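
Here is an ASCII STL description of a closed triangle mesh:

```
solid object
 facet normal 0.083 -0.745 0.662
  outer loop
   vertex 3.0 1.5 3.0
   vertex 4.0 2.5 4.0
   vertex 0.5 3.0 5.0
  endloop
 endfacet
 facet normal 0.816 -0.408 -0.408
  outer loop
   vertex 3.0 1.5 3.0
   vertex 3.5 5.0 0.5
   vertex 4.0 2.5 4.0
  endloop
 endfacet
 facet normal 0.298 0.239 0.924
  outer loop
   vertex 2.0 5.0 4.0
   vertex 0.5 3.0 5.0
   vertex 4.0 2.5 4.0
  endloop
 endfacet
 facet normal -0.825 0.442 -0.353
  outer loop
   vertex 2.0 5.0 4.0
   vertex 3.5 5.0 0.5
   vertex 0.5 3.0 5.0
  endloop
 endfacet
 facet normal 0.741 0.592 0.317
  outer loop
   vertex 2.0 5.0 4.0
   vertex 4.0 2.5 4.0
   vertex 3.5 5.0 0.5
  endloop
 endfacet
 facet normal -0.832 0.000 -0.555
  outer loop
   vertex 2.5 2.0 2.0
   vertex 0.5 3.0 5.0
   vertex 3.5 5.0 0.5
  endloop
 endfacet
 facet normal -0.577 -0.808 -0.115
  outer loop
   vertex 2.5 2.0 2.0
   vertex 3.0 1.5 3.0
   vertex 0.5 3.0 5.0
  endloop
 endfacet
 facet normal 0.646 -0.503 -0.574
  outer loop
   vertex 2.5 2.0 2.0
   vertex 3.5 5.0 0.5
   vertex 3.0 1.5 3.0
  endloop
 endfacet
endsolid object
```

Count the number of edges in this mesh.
12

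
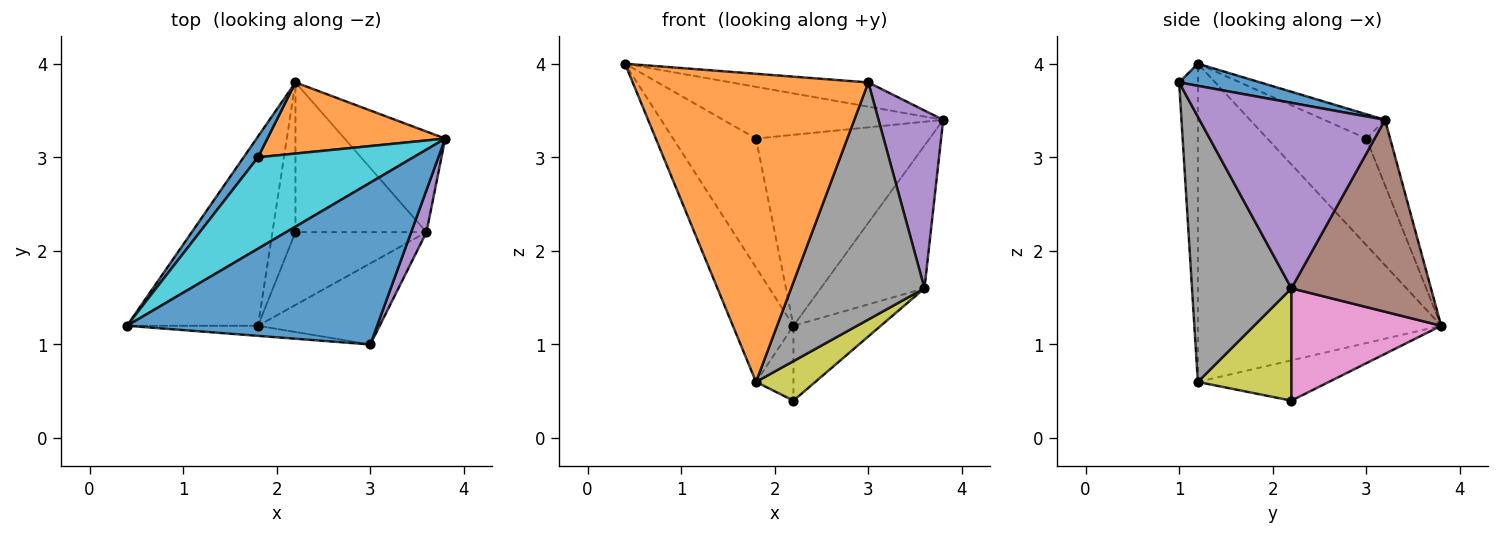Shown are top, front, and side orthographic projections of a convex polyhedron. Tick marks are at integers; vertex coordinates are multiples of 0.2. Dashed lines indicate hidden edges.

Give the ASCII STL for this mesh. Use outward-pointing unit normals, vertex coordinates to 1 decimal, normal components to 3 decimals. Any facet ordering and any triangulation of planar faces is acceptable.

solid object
 facet normal 0.087 0.147 0.985
  outer loop
   vertex 3.0 1.0 3.8
   vertex 3.8 3.2 3.4
   vertex 0.4 1.2 4.0
  endloop
 endfacet
 facet normal -0.079 -0.996 -0.033
  outer loop
   vertex 1.8 1.2 0.6
   vertex 3.0 1.0 3.8
   vertex 0.4 1.2 4.0
  endloop
 endfacet
 facet normal -0.901 0.224 -0.371
  outer loop
   vertex 1.8 1.2 0.6
   vertex 0.4 1.2 4.0
   vertex 2.2 3.8 1.2
  endloop
 endfacet
 facet normal -0.843 0.241 -0.482
  outer loop
   vertex 1.8 1.2 0.6
   vertex 2.2 3.8 1.2
   vertex 2.2 2.2 0.4
  endloop
 endfacet
 facet normal 0.941 -0.328 0.078
  outer loop
   vertex 3.6 2.2 1.6
   vertex 3.8 3.2 3.4
   vertex 3.0 1.0 3.8
  endloop
 endfacet
 facet normal 0.740 0.550 -0.388
  outer loop
   vertex 3.6 2.2 1.6
   vertex 2.2 3.8 1.2
   vertex 3.8 3.2 3.4
  endloop
 endfacet
 facet normal 0.608 0.355 -0.710
  outer loop
   vertex 3.6 2.2 1.6
   vertex 2.2 2.2 0.4
   vertex 2.2 3.8 1.2
  endloop
 endfacet
 facet normal 0.576 -0.773 -0.264
  outer loop
   vertex 3.6 2.2 1.6
   vertex 3.0 1.0 3.8
   vertex 1.8 1.2 0.6
  endloop
 endfacet
 facet normal 0.602 -0.381 -0.702
  outer loop
   vertex 3.6 2.2 1.6
   vertex 1.8 1.2 0.6
   vertex 2.2 2.2 0.4
  endloop
 endfacet
 facet normal -0.135 0.488 0.862
  outer loop
   vertex 1.8 3.0 3.2
   vertex 0.4 1.2 4.0
   vertex 3.8 3.2 3.4
  endloop
 endfacet
 facet normal -0.762 0.639 0.103
  outer loop
   vertex 1.8 3.0 3.2
   vertex 2.2 3.8 1.2
   vertex 0.4 1.2 4.0
  endloop
 endfacet
 facet normal -0.128 0.929 0.346
  outer loop
   vertex 1.8 3.0 3.2
   vertex 3.8 3.2 3.4
   vertex 2.2 3.8 1.2
  endloop
 endfacet
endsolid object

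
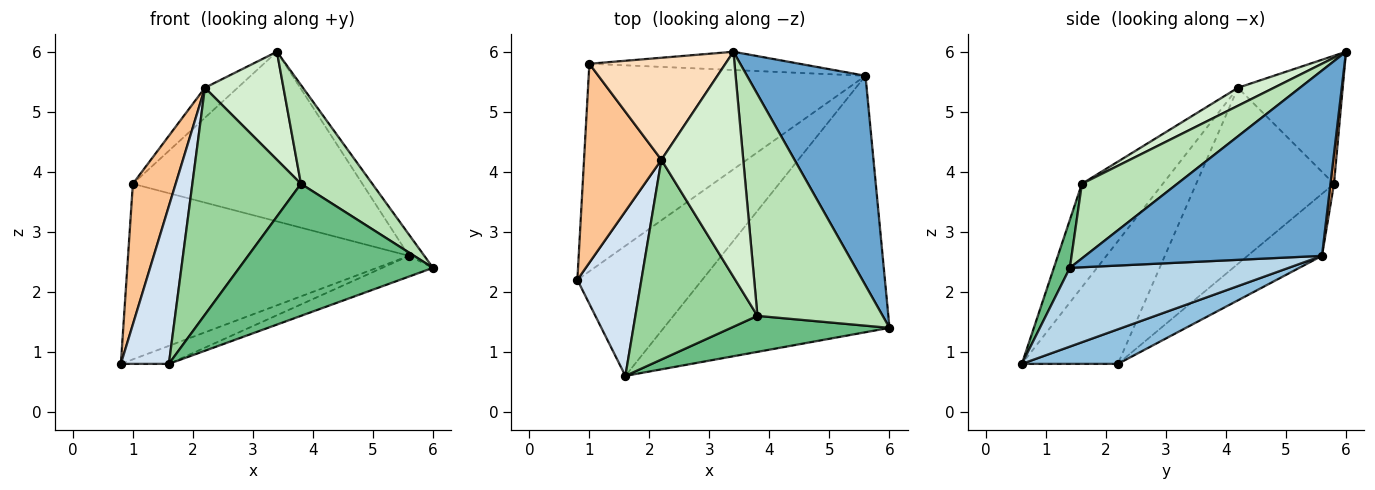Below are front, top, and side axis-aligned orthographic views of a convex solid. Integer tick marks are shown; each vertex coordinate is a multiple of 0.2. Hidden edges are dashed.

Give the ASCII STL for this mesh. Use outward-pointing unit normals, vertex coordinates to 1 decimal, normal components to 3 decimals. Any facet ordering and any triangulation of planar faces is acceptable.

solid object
 facet normal 0.841 0.055 0.538
  outer loop
   vertex 5.6 5.6 2.6
   vertex 3.4 6.0 6.0
   vertex 6.0 1.4 2.4
  endloop
 endfacet
 facet normal 0.265 0.132 -0.955
  outer loop
   vertex 5.6 5.6 2.6
   vertex 1.6 0.6 0.8
   vertex 0.8 2.2 0.8
  endloop
 endfacet
 facet normal 0.328 0.076 -0.941
  outer loop
   vertex 5.6 5.6 2.6
   vertex 6.0 1.4 2.4
   vertex 1.6 0.6 0.8
  endloop
 endfacet
 facet normal -0.811 -0.405 0.423
  outer loop
   vertex 2.2 4.2 5.4
   vertex 0.8 2.2 0.8
   vertex 1.6 0.6 0.8
  endloop
 endfacet
 facet normal -0.169 0.637 -0.753
  outer loop
   vertex 1.0 5.8 3.8
   vertex 5.6 5.6 2.6
   vertex 0.8 2.2 0.8
  endloop
 endfacet
 facet normal 0.015 0.994 -0.107
  outer loop
   vertex 1.0 5.8 3.8
   vertex 3.4 6.0 6.0
   vertex 5.6 5.6 2.6
  endloop
 endfacet
 facet normal -0.881 -0.274 0.387
  outer loop
   vertex 1.0 5.8 3.8
   vertex 0.8 2.2 0.8
   vertex 2.2 4.2 5.4
  endloop
 endfacet
 facet normal -0.670 0.209 0.712
  outer loop
   vertex 1.0 5.8 3.8
   vertex 2.2 4.2 5.4
   vertex 3.4 6.0 6.0
  endloop
 endfacet
 facet normal 0.079 -0.962 0.262
  outer loop
   vertex 3.8 1.6 3.8
   vertex 1.6 0.6 0.8
   vertex 6.0 1.4 2.4
  endloop
 endfacet
 facet normal -0.488 -0.655 0.576
  outer loop
   vertex 3.8 1.6 3.8
   vertex 2.2 4.2 5.4
   vertex 1.6 0.6 0.8
  endloop
 endfacet
 facet normal 0.478 -0.358 0.802
  outer loop
   vertex 3.8 1.6 3.8
   vertex 6.0 1.4 2.4
   vertex 3.4 6.0 6.0
  endloop
 endfacet
 facet normal 0.195 -0.424 0.884
  outer loop
   vertex 3.8 1.6 3.8
   vertex 3.4 6.0 6.0
   vertex 2.2 4.2 5.4
  endloop
 endfacet
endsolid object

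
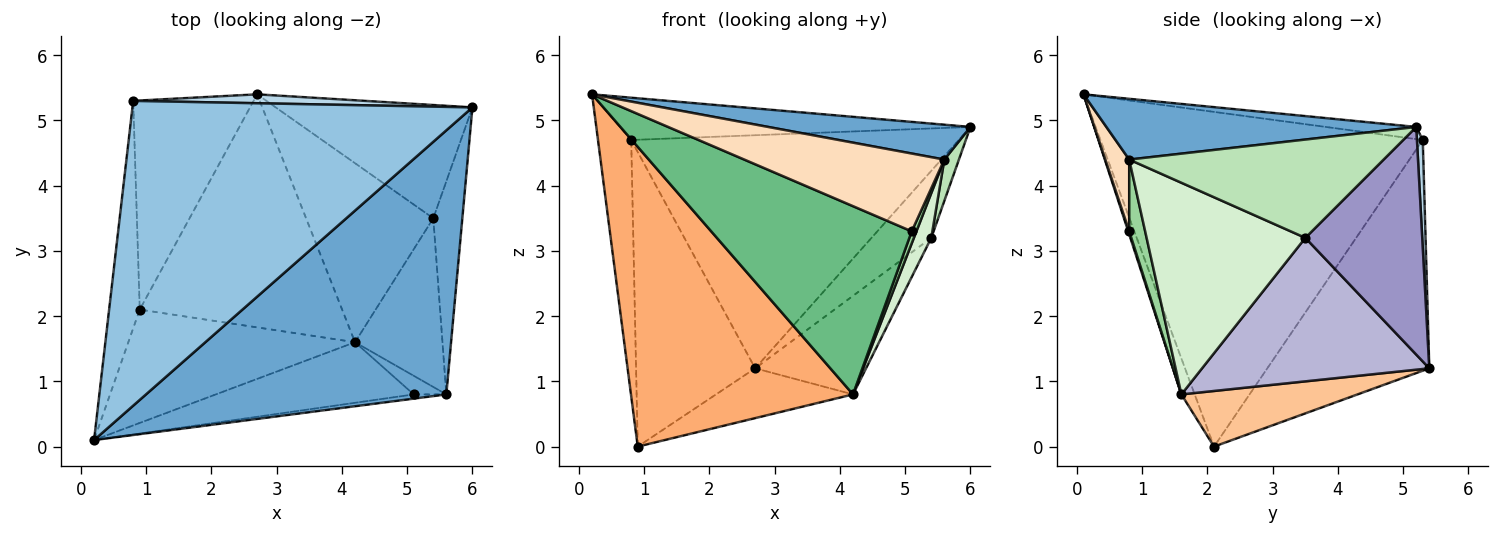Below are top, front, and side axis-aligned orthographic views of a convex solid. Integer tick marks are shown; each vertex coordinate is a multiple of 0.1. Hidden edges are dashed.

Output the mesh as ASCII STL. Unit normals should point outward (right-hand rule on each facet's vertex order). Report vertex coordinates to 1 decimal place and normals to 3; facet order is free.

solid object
 facet normal 0.197 -0.128 0.972
  outer loop
   vertex 5.6 0.8 4.4
   vertex 6.0 5.2 4.9
   vertex 0.2 0.1 5.4
  endloop
 endfacet
 facet normal -0.035 0.137 0.990
  outer loop
   vertex 0.8 5.3 4.7
   vertex 0.2 0.1 5.4
   vertex 6.0 5.2 4.9
  endloop
 endfacet
 facet normal 0.018 0.999 0.038
  outer loop
   vertex 0.8 5.3 4.7
   vertex 6.0 5.2 4.9
   vertex 2.7 5.4 1.2
  endloop
 endfacet
 facet normal -0.991 0.102 -0.091
  outer loop
   vertex 0.8 5.3 4.7
   vertex 0.9 2.1 0.0
   vertex 0.2 0.1 5.4
  endloop
 endfacet
 facet normal -0.743 0.546 -0.388
  outer loop
   vertex 0.8 5.3 4.7
   vertex 2.7 5.4 1.2
   vertex 0.9 2.1 0.0
  endloop
 endfacet
 facet normal -0.056 -0.934 -0.353
  outer loop
   vertex 4.2 1.6 0.8
   vertex 0.2 0.1 5.4
   vertex 0.9 2.1 0.0
  endloop
 endfacet
 facet normal 0.260 0.202 -0.944
  outer loop
   vertex 4.2 1.6 0.8
   vertex 0.9 2.1 0.0
   vertex 2.7 5.4 1.2
  endloop
 endfacet
 facet normal 0.119 -0.991 -0.054
  outer loop
   vertex 5.1 0.8 3.3
   vertex 5.6 0.8 4.4
   vertex 0.2 0.1 5.4
  endloop
 endfacet
 facet normal 0.005 -0.952 -0.306
  outer loop
   vertex 5.1 0.8 3.3
   vertex 0.2 0.1 5.4
   vertex 4.2 1.6 0.8
  endloop
 endfacet
 facet normal 0.879 -0.260 -0.400
  outer loop
   vertex 5.1 0.8 3.3
   vertex 4.2 1.6 0.8
   vertex 5.6 0.8 4.4
  endloop
 endfacet
 facet normal 0.958 -0.055 -0.283
  outer loop
   vertex 5.4 3.5 3.2
   vertex 6.0 5.2 4.9
   vertex 5.6 0.8 4.4
  endloop
 endfacet
 facet normal 0.919 -0.101 -0.380
  outer loop
   vertex 5.4 3.5 3.2
   vertex 5.6 0.8 4.4
   vertex 4.2 1.6 0.8
  endloop
 endfacet
 facet normal 0.706 0.361 -0.610
  outer loop
   vertex 5.4 3.5 3.2
   vertex 2.7 5.4 1.2
   vertex 6.0 5.2 4.9
  endloop
 endfacet
 facet normal 0.703 0.343 -0.623
  outer loop
   vertex 5.4 3.5 3.2
   vertex 4.2 1.6 0.8
   vertex 2.7 5.4 1.2
  endloop
 endfacet
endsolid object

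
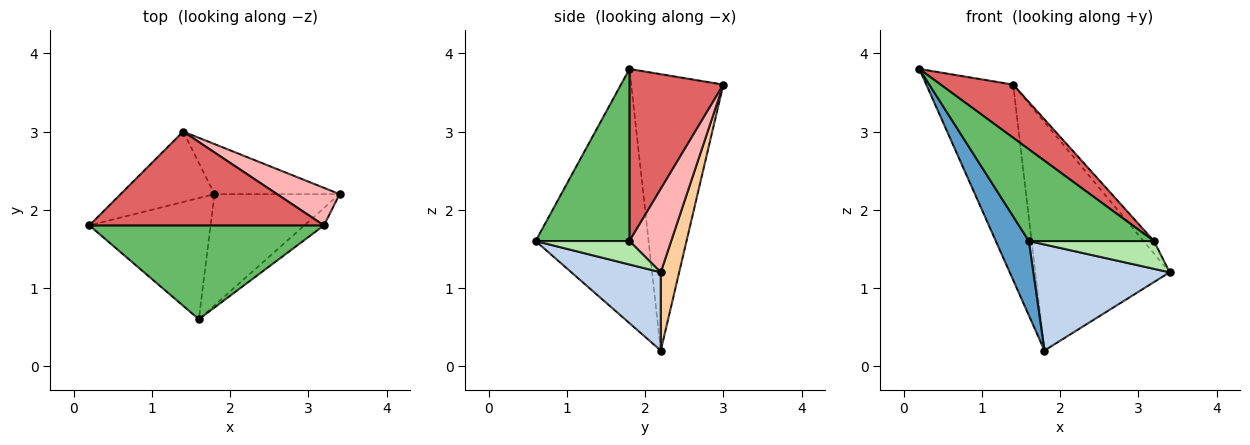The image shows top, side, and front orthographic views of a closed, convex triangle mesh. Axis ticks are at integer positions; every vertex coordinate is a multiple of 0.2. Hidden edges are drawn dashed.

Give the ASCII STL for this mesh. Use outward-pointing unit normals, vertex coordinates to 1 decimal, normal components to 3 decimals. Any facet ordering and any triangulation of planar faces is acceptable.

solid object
 facet normal -0.873 -0.255 -0.416
  outer loop
   vertex 1.8 2.2 0.2
   vertex 1.6 0.6 1.6
   vertex 0.2 1.8 3.8
  endloop
 endfacet
 facet normal 0.412 -0.629 -0.660
  outer loop
   vertex 1.8 2.2 0.2
   vertex 3.4 2.2 1.2
   vertex 1.6 0.6 1.6
  endloop
 endfacet
 facet normal -0.706 0.666 -0.240
  outer loop
   vertex 1.4 3.0 3.6
   vertex 1.8 2.2 0.2
   vertex 0.2 1.8 3.8
  endloop
 endfacet
 facet normal 0.133 0.968 -0.212
  outer loop
   vertex 1.4 3.0 3.6
   vertex 3.4 2.2 1.2
   vertex 1.8 2.2 0.2
  endloop
 endfacet
 facet normal 0.464 -0.619 0.633
  outer loop
   vertex 3.2 1.8 1.6
   vertex 0.2 1.8 3.8
   vertex 1.6 0.6 1.6
  endloop
 endfacet
 facet normal 0.537 -0.716 -0.447
  outer loop
   vertex 3.2 1.8 1.6
   vertex 1.6 0.6 1.6
   vertex 3.4 2.2 1.2
  endloop
 endfacet
 facet normal 0.538 -0.416 0.733
  outer loop
   vertex 3.2 1.8 1.6
   vertex 1.4 3.0 3.6
   vertex 0.2 1.8 3.8
  endloop
 endfacet
 facet normal 0.784 0.196 0.588
  outer loop
   vertex 3.2 1.8 1.6
   vertex 3.4 2.2 1.2
   vertex 1.4 3.0 3.6
  endloop
 endfacet
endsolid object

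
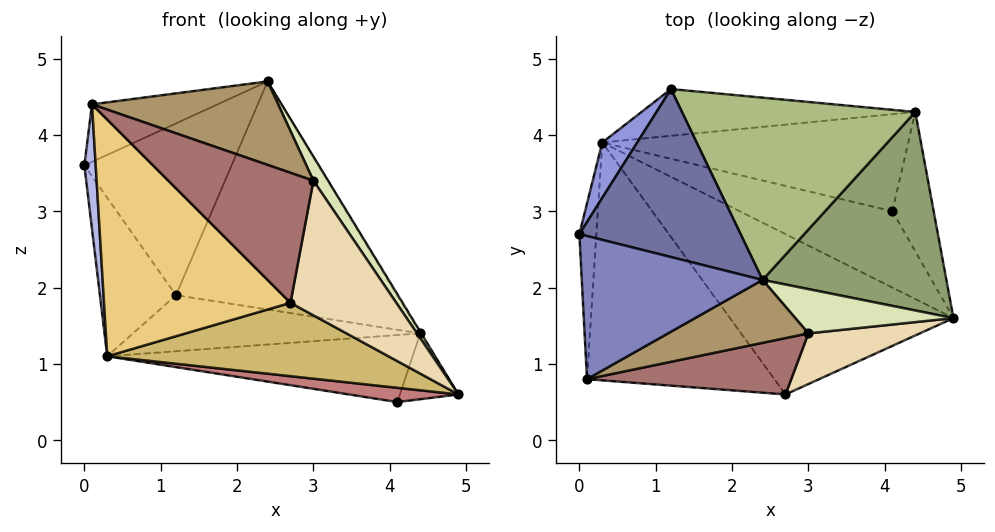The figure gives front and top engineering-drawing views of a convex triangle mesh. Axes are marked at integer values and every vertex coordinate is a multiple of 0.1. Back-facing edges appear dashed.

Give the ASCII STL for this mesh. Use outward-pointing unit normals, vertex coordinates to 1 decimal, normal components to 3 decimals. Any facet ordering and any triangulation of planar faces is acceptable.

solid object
 facet normal -0.140 0.708 0.692
  outer loop
   vertex 2.4 2.1 4.7
   vertex 1.2 4.6 1.9
   vertex 0.0 2.7 3.6
  endloop
 endfacet
 facet normal -0.315 0.354 0.881
  outer loop
   vertex 0.1 0.8 4.4
   vertex 2.4 2.1 4.7
   vertex 0.0 2.7 3.6
  endloop
 endfacet
 facet normal -0.717 0.658 0.230
  outer loop
   vertex 0.3 3.9 1.1
   vertex 0.0 2.7 3.6
   vertex 1.2 4.6 1.9
  endloop
 endfacet
 facet normal -0.976 -0.126 -0.178
  outer loop
   vertex 0.3 3.9 1.1
   vertex 0.1 0.8 4.4
   vertex 0.0 2.7 3.6
  endloop
 endfacet
 facet normal 0.854 0.004 0.520
  outer loop
   vertex 4.4 4.3 1.4
   vertex 2.4 2.1 4.7
   vertex 4.9 1.6 0.6
  endloop
 endfacet
 facet normal 0.168 0.770 0.615
  outer loop
   vertex 4.4 4.3 1.4
   vertex 1.2 4.6 1.9
   vertex 2.4 2.1 4.7
  endloop
 endfacet
 facet normal -0.028 0.768 -0.640
  outer loop
   vertex 4.4 4.3 1.4
   vertex 0.3 3.9 1.1
   vertex 1.2 4.6 1.9
  endloop
 endfacet
 facet normal 0.802 -0.286 0.524
  outer loop
   vertex 3.0 1.4 3.4
   vertex 4.9 1.6 0.6
   vertex 2.4 2.1 4.7
  endloop
 endfacet
 facet normal 0.349 -0.748 0.564
  outer loop
   vertex 3.0 1.4 3.4
   vertex 2.4 2.1 4.7
   vertex 0.1 0.8 4.4
  endloop
 endfacet
 facet normal -0.293 -0.398 -0.869
  outer loop
   vertex 2.7 0.6 1.8
   vertex 0.3 3.9 1.1
   vertex 4.9 1.6 0.6
  endloop
 endfacet
 facet normal -0.607 -0.561 -0.564
  outer loop
   vertex 2.7 0.6 1.8
   vertex 0.1 0.8 4.4
   vertex 0.3 3.9 1.1
  endloop
 endfacet
 facet normal 0.525 -0.796 0.300
  outer loop
   vertex 2.7 0.6 1.8
   vertex 4.9 1.6 0.6
   vertex 3.0 1.4 3.4
  endloop
 endfacet
 facet normal 0.311 -0.872 0.378
  outer loop
   vertex 2.7 0.6 1.8
   vertex 3.0 1.4 3.4
   vertex 0.1 0.8 4.4
  endloop
 endfacet
 facet normal -0.195 -0.180 -0.964
  outer loop
   vertex 4.1 3.0 0.5
   vertex 4.9 1.6 0.6
   vertex 0.3 3.9 1.1
  endloop
 endfacet
 facet normal 0.652 0.324 -0.685
  outer loop
   vertex 4.1 3.0 0.5
   vertex 4.4 4.3 1.4
   vertex 4.9 1.6 0.6
  endloop
 endfacet
 facet normal 0.005 0.568 -0.823
  outer loop
   vertex 4.1 3.0 0.5
   vertex 0.3 3.9 1.1
   vertex 4.4 4.3 1.4
  endloop
 endfacet
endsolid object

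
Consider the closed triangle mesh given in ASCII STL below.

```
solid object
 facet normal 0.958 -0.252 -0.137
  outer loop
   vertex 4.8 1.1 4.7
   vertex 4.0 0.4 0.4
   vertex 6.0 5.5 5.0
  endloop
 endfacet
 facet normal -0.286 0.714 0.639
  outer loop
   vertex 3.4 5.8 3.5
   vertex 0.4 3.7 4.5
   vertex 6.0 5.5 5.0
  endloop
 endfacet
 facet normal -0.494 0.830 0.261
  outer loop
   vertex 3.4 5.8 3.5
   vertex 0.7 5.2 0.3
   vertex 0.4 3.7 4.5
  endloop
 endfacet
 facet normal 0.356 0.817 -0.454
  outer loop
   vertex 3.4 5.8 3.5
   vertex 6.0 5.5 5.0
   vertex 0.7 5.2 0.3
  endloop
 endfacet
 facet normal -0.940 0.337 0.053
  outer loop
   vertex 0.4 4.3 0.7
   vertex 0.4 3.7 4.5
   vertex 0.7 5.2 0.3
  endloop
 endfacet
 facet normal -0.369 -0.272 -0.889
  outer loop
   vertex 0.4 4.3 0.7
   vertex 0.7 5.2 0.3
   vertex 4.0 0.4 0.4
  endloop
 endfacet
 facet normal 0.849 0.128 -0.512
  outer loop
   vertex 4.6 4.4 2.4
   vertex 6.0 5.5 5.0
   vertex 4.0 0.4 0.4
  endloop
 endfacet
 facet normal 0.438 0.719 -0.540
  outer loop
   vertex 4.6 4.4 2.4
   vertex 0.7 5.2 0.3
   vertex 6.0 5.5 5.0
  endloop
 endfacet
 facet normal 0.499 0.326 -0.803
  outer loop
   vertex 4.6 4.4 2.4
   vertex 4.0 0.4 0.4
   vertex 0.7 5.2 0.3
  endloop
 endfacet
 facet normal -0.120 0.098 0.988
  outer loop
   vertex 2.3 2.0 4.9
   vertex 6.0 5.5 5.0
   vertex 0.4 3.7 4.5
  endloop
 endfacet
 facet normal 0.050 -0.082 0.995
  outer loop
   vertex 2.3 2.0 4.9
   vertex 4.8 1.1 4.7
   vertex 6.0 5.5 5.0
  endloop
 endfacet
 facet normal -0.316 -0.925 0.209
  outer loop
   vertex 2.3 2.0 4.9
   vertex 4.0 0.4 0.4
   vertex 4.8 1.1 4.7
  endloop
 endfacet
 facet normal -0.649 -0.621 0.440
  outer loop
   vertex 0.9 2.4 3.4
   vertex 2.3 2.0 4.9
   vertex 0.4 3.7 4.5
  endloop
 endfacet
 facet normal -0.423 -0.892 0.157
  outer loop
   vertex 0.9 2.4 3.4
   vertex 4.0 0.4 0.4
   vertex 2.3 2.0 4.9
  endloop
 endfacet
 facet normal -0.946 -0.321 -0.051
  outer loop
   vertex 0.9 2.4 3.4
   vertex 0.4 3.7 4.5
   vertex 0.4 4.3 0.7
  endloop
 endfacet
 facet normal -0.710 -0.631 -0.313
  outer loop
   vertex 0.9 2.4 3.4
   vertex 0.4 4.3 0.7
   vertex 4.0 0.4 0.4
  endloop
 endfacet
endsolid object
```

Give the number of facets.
16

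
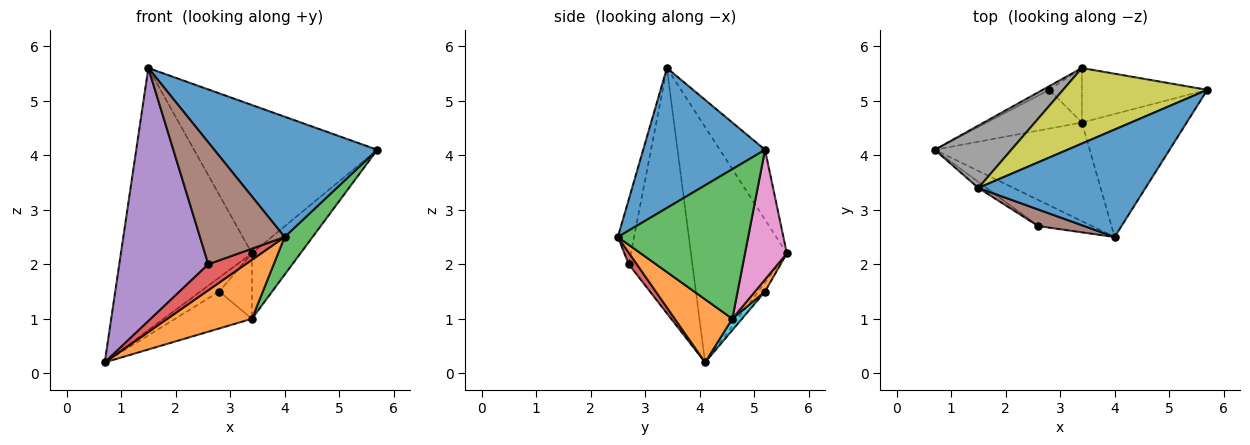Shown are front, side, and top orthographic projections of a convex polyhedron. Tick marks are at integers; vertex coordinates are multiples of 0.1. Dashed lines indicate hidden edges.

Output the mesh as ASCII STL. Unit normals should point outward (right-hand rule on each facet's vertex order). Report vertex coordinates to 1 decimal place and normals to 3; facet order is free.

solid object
 facet normal 0.487 -0.651 0.582
  outer loop
   vertex 1.5 3.4 5.6
   vertex 4.0 2.5 2.5
   vertex 5.7 5.2 4.1
  endloop
 endfacet
 facet normal 0.330 -0.485 -0.810
  outer loop
   vertex 3.4 4.6 1.0
   vertex 4.0 2.5 2.5
   vertex 0.7 4.1 0.2
  endloop
 endfacet
 facet normal 0.807 -0.173 -0.565
  outer loop
   vertex 3.4 4.6 1.0
   vertex 5.7 5.2 4.1
   vertex 4.0 2.5 2.5
  endloop
 endfacet
 facet normal 0.151 -0.697 -0.701
  outer loop
   vertex 2.6 2.7 2.0
   vertex 0.7 4.1 0.2
   vertex 4.0 2.5 2.5
  endloop
 endfacet
 facet normal -0.581 -0.814 -0.019
  outer loop
   vertex 2.6 2.7 2.0
   vertex 1.5 3.4 5.6
   vertex 0.7 4.1 0.2
  endloop
 endfacet
 facet normal -0.186 -0.974 0.132
  outer loop
   vertex 2.6 2.7 2.0
   vertex 4.0 2.5 2.5
   vertex 1.5 3.4 5.6
  endloop
 endfacet
 facet normal 0.552 0.640 -0.534
  outer loop
   vertex 3.4 5.6 2.2
   vertex 5.7 5.2 4.1
   vertex 3.4 4.6 1.0
  endloop
 endfacet
 facet normal -0.580 0.792 0.189
  outer loop
   vertex 3.4 5.6 2.2
   vertex 0.7 4.1 0.2
   vertex 1.5 3.4 5.6
  endloop
 endfacet
 facet normal -0.215 0.870 0.443
  outer loop
   vertex 3.4 5.6 2.2
   vertex 1.5 3.4 5.6
   vertex 5.7 5.2 4.1
  endloop
 endfacet
 facet normal 0.086 0.687 -0.721
  outer loop
   vertex 2.8 5.2 1.5
   vertex 3.4 4.6 1.0
   vertex 0.7 4.1 0.2
  endloop
 endfacet
 facet normal -0.331 0.913 -0.238
  outer loop
   vertex 2.8 5.2 1.5
   vertex 0.7 4.1 0.2
   vertex 3.4 5.6 2.2
  endloop
 endfacet
 facet normal 0.229 0.748 -0.623
  outer loop
   vertex 2.8 5.2 1.5
   vertex 3.4 5.6 2.2
   vertex 3.4 4.6 1.0
  endloop
 endfacet
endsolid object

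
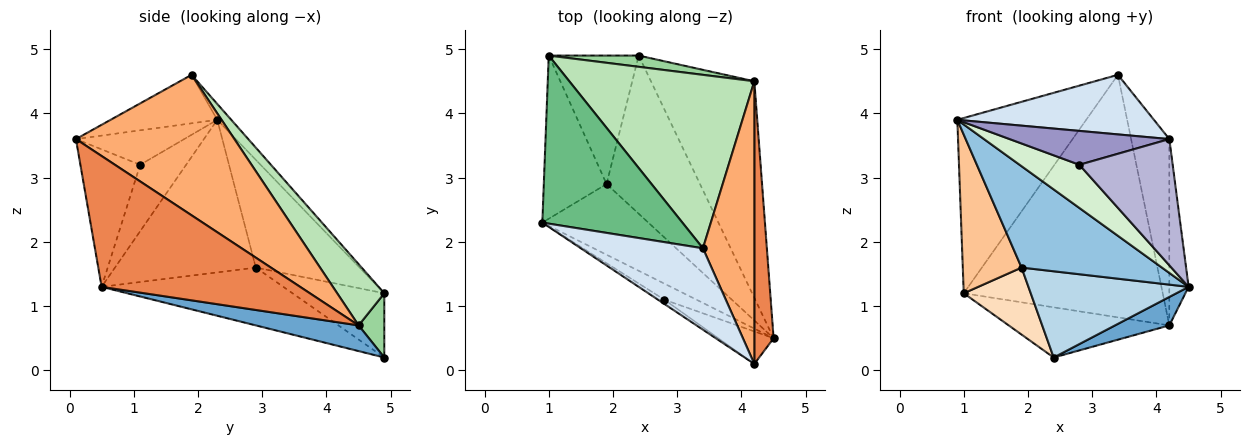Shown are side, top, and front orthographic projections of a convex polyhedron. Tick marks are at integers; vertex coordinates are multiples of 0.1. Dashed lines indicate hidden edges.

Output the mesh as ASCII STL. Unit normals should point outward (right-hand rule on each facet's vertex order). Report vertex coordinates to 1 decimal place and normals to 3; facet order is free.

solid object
 facet normal 0.239 -0.126 -0.963
  outer loop
   vertex 4.2 4.5 0.7
   vertex 4.5 0.5 1.3
   vertex 2.4 4.9 0.2
  endloop
 endfacet
 facet normal -0.636 -0.633 -0.442
  outer loop
   vertex 1.9 2.9 1.6
   vertex 4.5 0.5 1.3
   vertex 0.9 2.3 3.9
  endloop
 endfacet
 facet normal -0.477 -0.421 -0.771
  outer loop
   vertex 1.9 2.9 1.6
   vertex 2.4 4.9 0.2
   vertex 4.5 0.5 1.3
  endloop
 endfacet
 facet normal -0.305 -0.563 0.768
  outer loop
   vertex 4.2 0.1 3.6
   vertex 3.4 1.9 4.6
   vertex 0.9 2.3 3.9
  endloop
 endfacet
 facet normal 0.985 0.096 0.145
  outer loop
   vertex 4.2 0.1 3.6
   vertex 4.5 0.5 1.3
   vertex 4.2 4.5 0.7
  endloop
 endfacet
 facet normal 0.916 0.221 0.335
  outer loop
   vertex 4.2 0.1 3.6
   vertex 4.2 4.5 0.7
   vertex 3.4 1.9 4.6
  endloop
 endfacet
 facet normal -0.776 -0.440 -0.452
  outer loop
   vertex 1.0 4.9 1.2
   vertex 1.9 2.9 1.6
   vertex 0.9 2.3 3.9
  endloop
 endfacet
 facet normal -0.535 -0.391 -0.749
  outer loop
   vertex 1.0 4.9 1.2
   vertex 2.4 4.9 0.2
   vertex 1.9 2.9 1.6
  endloop
 endfacet
 facet normal -0.078 0.720 0.690
  outer loop
   vertex 1.0 4.9 1.2
   vertex 0.9 2.3 3.9
   vertex 3.4 1.9 4.6
  endloop
 endfacet
 facet normal 0.154 0.964 0.216
  outer loop
   vertex 1.0 4.9 1.2
   vertex 4.2 4.5 0.7
   vertex 2.4 4.9 0.2
  endloop
 endfacet
 facet normal 0.189 0.799 0.571
  outer loop
   vertex 1.0 4.9 1.2
   vertex 3.4 1.9 4.6
   vertex 4.2 4.5 0.7
  endloop
 endfacet
 facet normal -0.585 -0.760 -0.283
  outer loop
   vertex 2.8 1.1 3.2
   vertex 0.9 2.3 3.9
   vertex 4.5 0.5 1.3
  endloop
 endfacet
 facet normal -0.558 -0.823 -0.104
  outer loop
   vertex 2.8 1.1 3.2
   vertex 4.2 0.1 3.6
   vertex 0.9 2.3 3.9
  endloop
 endfacet
 facet normal -0.527 -0.823 -0.212
  outer loop
   vertex 2.8 1.1 3.2
   vertex 4.5 0.5 1.3
   vertex 4.2 0.1 3.6
  endloop
 endfacet
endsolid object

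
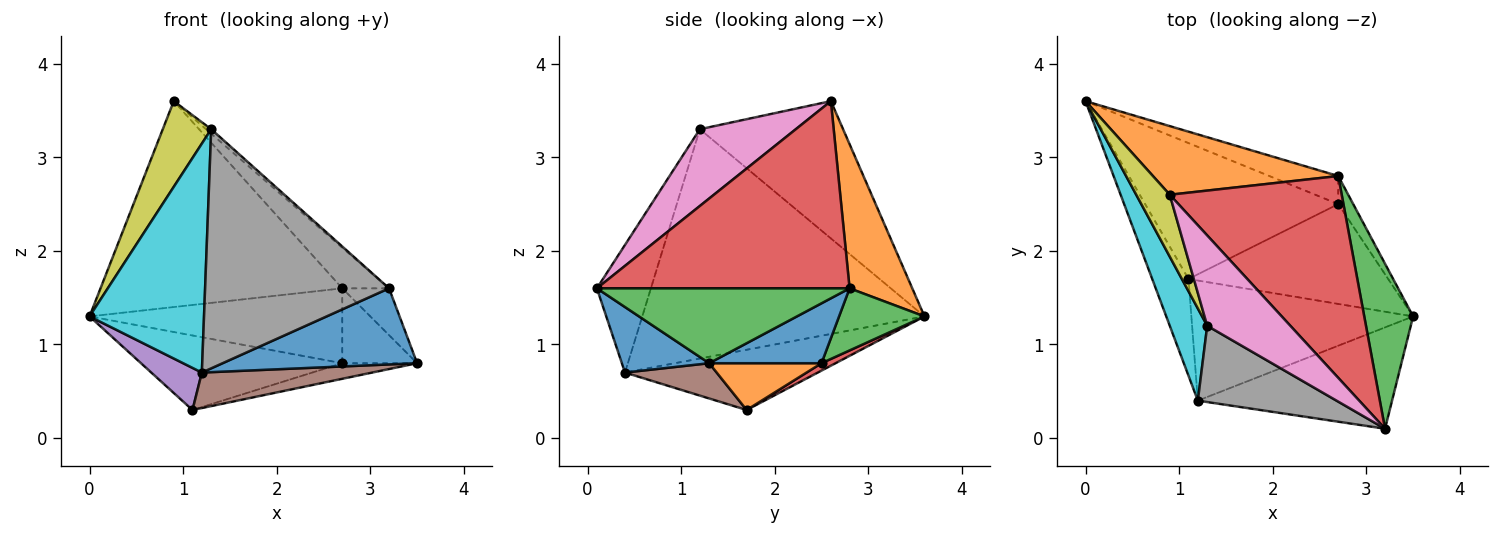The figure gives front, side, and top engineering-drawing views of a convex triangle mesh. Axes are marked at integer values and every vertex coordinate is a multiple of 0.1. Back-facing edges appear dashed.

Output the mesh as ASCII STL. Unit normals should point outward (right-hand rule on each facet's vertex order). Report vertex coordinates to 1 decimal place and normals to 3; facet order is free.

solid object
 facet normal 0.260 -0.580 -0.772
  outer loop
   vertex 1.2 0.4 0.7
   vertex 3.5 1.3 0.8
   vertex 3.2 0.1 1.6
  endloop
 endfacet
 facet normal 0.239 0.921 0.307
  outer loop
   vertex 2.7 2.8 1.6
   vertex 0.0 3.6 1.3
   vertex 0.9 2.6 3.6
  endloop
 endfacet
 facet normal 0.827 0.153 0.540
  outer loop
   vertex 2.7 2.8 1.6
   vertex 3.2 0.1 1.6
   vertex 3.5 1.3 0.8
  endloop
 endfacet
 facet normal 0.730 0.135 0.670
  outer loop
   vertex 2.7 2.8 1.6
   vertex 0.9 2.6 3.6
   vertex 3.2 0.1 1.6
  endloop
 endfacet
 facet normal -0.836 -0.219 -0.503
  outer loop
   vertex 1.1 1.7 0.3
   vertex 1.2 0.4 0.7
   vertex 0.0 3.6 1.3
  endloop
 endfacet
 facet normal 0.151 -0.280 -0.948
  outer loop
   vertex 1.1 1.7 0.3
   vertex 3.5 1.3 0.8
   vertex 1.2 0.4 0.7
  endloop
 endfacet
 facet normal 0.678 0.036 0.734
  outer loop
   vertex 1.3 1.2 3.3
   vertex 3.2 0.1 1.6
   vertex 0.9 2.6 3.6
  endloop
 endfacet
 facet normal -0.269 -0.918 0.293
  outer loop
   vertex 1.3 1.2 3.3
   vertex 1.2 0.4 0.7
   vertex 3.2 0.1 1.6
  endloop
 endfacet
 facet normal -0.923 -0.312 0.225
  outer loop
   vertex 1.3 1.2 3.3
   vertex 0.9 2.6 3.6
   vertex 0.0 3.6 1.3
  endloop
 endfacet
 facet normal -0.916 -0.372 0.150
  outer loop
   vertex 1.3 1.2 3.3
   vertex 0.0 3.6 1.3
   vertex 1.2 0.4 0.7
  endloop
 endfacet
 facet normal 0.815 0.543 -0.204
  outer loop
   vertex 2.7 2.5 0.8
   vertex 2.7 2.8 1.6
   vertex 3.5 1.3 0.8
  endloop
 endfacet
 facet normal 0.226 0.150 -0.963
  outer loop
   vertex 2.7 2.5 0.8
   vertex 3.5 1.3 0.8
   vertex 1.1 1.7 0.3
  endloop
 endfacet
 facet normal 0.302 0.893 -0.335
  outer loop
   vertex 2.7 2.5 0.8
   vertex 0.0 3.6 1.3
   vertex 2.7 2.8 1.6
  endloop
 endfacet
 facet normal 0.034 0.481 -0.876
  outer loop
   vertex 2.7 2.5 0.8
   vertex 1.1 1.7 0.3
   vertex 0.0 3.6 1.3
  endloop
 endfacet
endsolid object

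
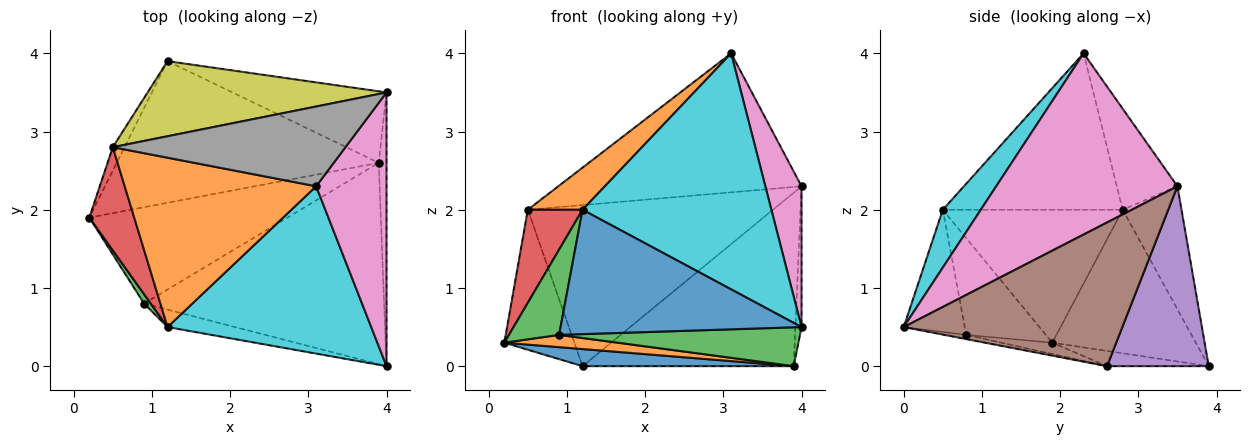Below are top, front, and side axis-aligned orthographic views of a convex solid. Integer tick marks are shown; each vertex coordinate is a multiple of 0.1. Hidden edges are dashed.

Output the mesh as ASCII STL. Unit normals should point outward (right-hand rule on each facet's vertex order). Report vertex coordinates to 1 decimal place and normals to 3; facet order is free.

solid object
 facet normal -0.058 -0.120 -0.991
  outer loop
   vertex 1.2 3.9 0.0
   vertex 3.9 2.6 0.0
   vertex 0.2 1.9 0.3
  endloop
 endfacet
 facet normal -0.056 -0.126 -0.990
  outer loop
   vertex 0.9 0.8 0.4
   vertex 0.2 1.9 0.3
   vertex 3.9 2.6 0.0
  endloop
 endfacet
 facet normal -0.017 -0.189 -0.982
  outer loop
   vertex 0.9 0.8 0.4
   vertex 3.9 2.6 0.0
   vertex 4.0 0.0 0.5
  endloop
 endfacet
 facet normal -0.896 0.437 -0.073
  outer loop
   vertex 0.5 2.8 2.0
   vertex 1.2 3.9 0.0
   vertex 0.2 1.9 0.3
  endloop
 endfacet
 facet normal 0.407 0.845 -0.348
  outer loop
   vertex 4.0 3.5 2.3
   vertex 3.9 2.6 0.0
   vertex 1.2 3.9 0.0
  endloop
 endfacet
 facet normal 0.998 0.028 -0.054
  outer loop
   vertex 4.0 3.5 2.3
   vertex 4.0 0.0 0.5
   vertex 3.9 2.6 0.0
  endloop
 endfacet
 facet normal 0.916 -0.183 0.356
  outer loop
   vertex 4.0 3.5 2.3
   vertex 3.1 2.3 4.0
   vertex 4.0 0.0 0.5
  endloop
 endfacet
 facet normal -0.211 0.848 0.487
  outer loop
   vertex 4.0 3.5 2.3
   vertex 0.5 2.8 2.0
   vertex 3.1 2.3 4.0
  endloop
 endfacet
 facet normal -0.213 0.886 0.413
  outer loop
   vertex 4.0 3.5 2.3
   vertex 1.2 3.9 0.0
   vertex 0.5 2.8 2.0
  endloop
 endfacet
 facet normal 0.162 -0.805 0.571
  outer loop
   vertex 1.2 0.5 2.0
   vertex 4.0 0.0 0.5
   vertex 3.1 2.3 4.0
  endloop
 endfacet
 facet normal -0.244 -0.961 -0.134
  outer loop
   vertex 1.2 0.5 2.0
   vertex 0.9 0.8 0.4
   vertex 4.0 0.0 0.5
  endloop
 endfacet
 facet normal -0.621 -0.189 0.760
  outer loop
   vertex 1.2 0.5 2.0
   vertex 3.1 2.3 4.0
   vertex 0.5 2.8 2.0
  endloop
 endfacet
 facet normal -0.845 -0.532 0.059
  outer loop
   vertex 1.2 0.5 2.0
   vertex 0.2 1.9 0.3
   vertex 0.9 0.8 0.4
  endloop
 endfacet
 facet normal -0.910 -0.277 0.307
  outer loop
   vertex 1.2 0.5 2.0
   vertex 0.5 2.8 2.0
   vertex 0.2 1.9 0.3
  endloop
 endfacet
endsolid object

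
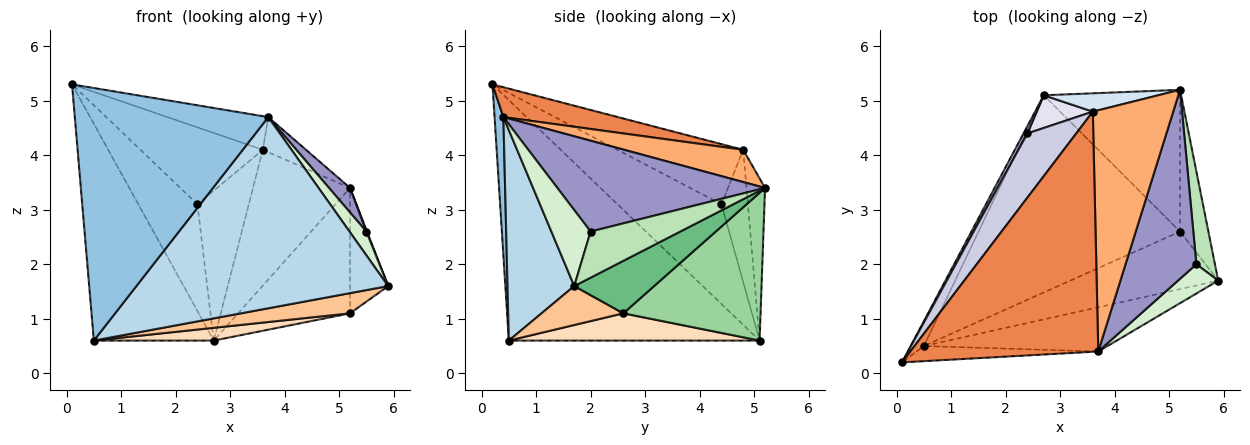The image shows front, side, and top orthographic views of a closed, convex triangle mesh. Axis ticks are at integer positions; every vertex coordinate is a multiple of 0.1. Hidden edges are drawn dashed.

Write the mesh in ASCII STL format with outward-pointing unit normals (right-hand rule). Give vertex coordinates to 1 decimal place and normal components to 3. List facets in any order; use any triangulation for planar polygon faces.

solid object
 facet normal -0.901 0.431 -0.049
  outer loop
   vertex 2.7 5.1 0.6
   vertex 0.5 0.5 0.6
   vertex 0.1 0.2 5.3
  endloop
 endfacet
 facet normal 0.045 -0.997 -0.060
  outer loop
   vertex 3.7 0.4 4.7
   vertex 0.1 0.2 5.3
   vertex 0.5 0.5 0.6
  endloop
 endfacet
 facet normal 0.250 -0.943 -0.218
  outer loop
   vertex 3.7 0.4 4.7
   vertex 0.5 0.5 0.6
   vertex 5.9 1.7 1.6
  endloop
 endfacet
 facet normal -0.186 0.974 0.131
  outer loop
   vertex 3.6 4.8 4.1
   vertex 5.2 5.2 3.4
   vertex 2.7 5.1 0.6
  endloop
 endfacet
 facet normal 0.155 0.137 0.978
  outer loop
   vertex 3.6 4.8 4.1
   vertex 0.1 0.2 5.3
   vertex 3.7 0.4 4.7
  endloop
 endfacet
 facet normal 0.369 0.134 0.920
  outer loop
   vertex 3.6 4.8 4.1
   vertex 3.7 0.4 4.7
   vertex 5.2 5.2 3.4
  endloop
 endfacet
 facet normal 0.241 -0.321 -0.916
  outer loop
   vertex 5.2 2.6 1.1
   vertex 5.9 1.7 1.6
   vertex 0.5 0.5 0.6
  endloop
 endfacet
 facet normal 0.134 -0.064 -0.989
  outer loop
   vertex 5.2 2.6 1.1
   vertex 0.5 0.5 0.6
   vertex 2.7 5.1 0.6
  endloop
 endfacet
 facet normal 0.811 0.388 -0.438
  outer loop
   vertex 5.2 2.6 1.1
   vertex 5.2 5.2 3.4
   vertex 5.9 1.7 1.6
  endloop
 endfacet
 facet normal 0.631 0.514 -0.581
  outer loop
   vertex 5.2 2.6 1.1
   vertex 2.7 5.1 0.6
   vertex 5.2 5.2 3.4
  endloop
 endfacet
 facet normal 0.928 -0.006 0.373
  outer loop
   vertex 5.5 2.0 2.6
   vertex 5.9 1.7 1.6
   vertex 5.2 5.2 3.4
  endloop
 endfacet
 facet normal 0.826 -0.356 0.437
  outer loop
   vertex 5.5 2.0 2.6
   vertex 3.7 0.4 4.7
   vertex 5.9 1.7 1.6
  endloop
 endfacet
 facet normal 0.786 -0.080 0.613
  outer loop
   vertex 5.5 2.0 2.6
   vertex 5.2 5.2 3.4
   vertex 3.7 0.4 4.7
  endloop
 endfacet
 facet normal -0.869 0.494 0.034
  outer loop
   vertex 2.4 4.4 3.1
   vertex 2.7 5.1 0.6
   vertex 0.1 0.2 5.3
  endloop
 endfacet
 facet normal -0.620 0.603 0.503
  outer loop
   vertex 2.4 4.4 3.1
   vertex 0.1 0.2 5.3
   vertex 3.6 4.8 4.1
  endloop
 endfacet
 facet normal -0.450 0.873 0.190
  outer loop
   vertex 2.4 4.4 3.1
   vertex 3.6 4.8 4.1
   vertex 2.7 5.1 0.6
  endloop
 endfacet
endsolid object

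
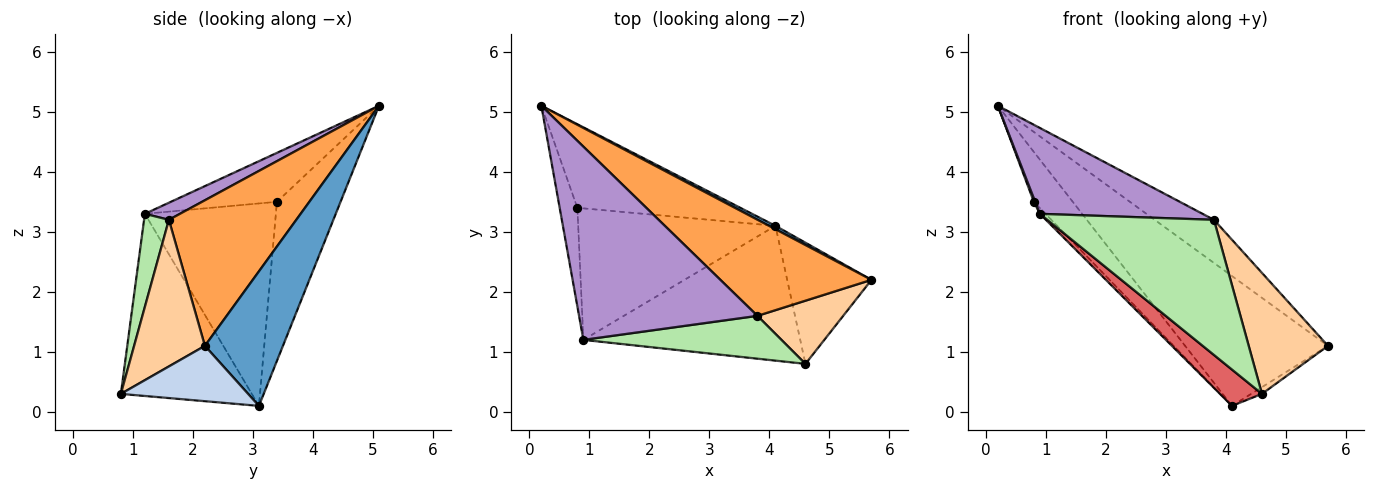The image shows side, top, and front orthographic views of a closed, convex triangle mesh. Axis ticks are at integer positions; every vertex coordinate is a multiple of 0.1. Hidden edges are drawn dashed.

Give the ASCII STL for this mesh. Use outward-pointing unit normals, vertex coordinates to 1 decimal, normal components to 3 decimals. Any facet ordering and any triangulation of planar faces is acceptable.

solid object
 facet normal 0.479 0.877 0.023
  outer loop
   vertex 4.1 3.1 0.1
   vertex 0.2 5.1 5.1
   vertex 5.7 2.2 1.1
  endloop
 endfacet
 facet normal 0.548 0.047 -0.835
  outer loop
   vertex 4.1 3.1 0.1
   vertex 5.7 2.2 1.1
   vertex 4.6 0.8 0.3
  endloop
 endfacet
 facet normal 0.660 0.307 0.685
  outer loop
   vertex 3.8 1.6 3.2
   vertex 5.7 2.2 1.1
   vertex 0.2 5.1 5.1
  endloop
 endfacet
 facet normal 0.621 -0.695 0.363
  outer loop
   vertex 3.8 1.6 3.2
   vertex 4.6 0.8 0.3
   vertex 5.7 2.2 1.1
  endloop
 endfacet
 facet normal -0.642 0.393 -0.658
  outer loop
   vertex 0.8 3.4 3.5
   vertex 0.2 5.1 5.1
   vertex 4.1 3.1 0.1
  endloop
 endfacet
 facet normal 0.140 -0.944 0.299
  outer loop
   vertex 0.9 1.2 3.3
   vertex 4.6 0.8 0.3
   vertex 3.8 1.6 3.2
  endloop
 endfacet
 facet normal -0.630 -0.202 -0.750
  outer loop
   vertex 0.9 1.2 3.3
   vertex 4.1 3.1 0.1
   vertex 4.6 0.8 0.3
  endloop
 endfacet
 facet normal -0.716 0.031 -0.698
  outer loop
   vertex 0.9 1.2 3.3
   vertex 0.8 3.4 3.5
   vertex 4.1 3.1 0.1
  endloop
 endfacet
 facet normal 0.087 -0.405 0.910
  outer loop
   vertex 0.9 1.2 3.3
   vertex 3.8 1.6 3.2
   vertex 0.2 5.1 5.1
  endloop
 endfacet
 facet normal -0.940 -0.012 -0.340
  outer loop
   vertex 0.9 1.2 3.3
   vertex 0.2 5.1 5.1
   vertex 0.8 3.4 3.5
  endloop
 endfacet
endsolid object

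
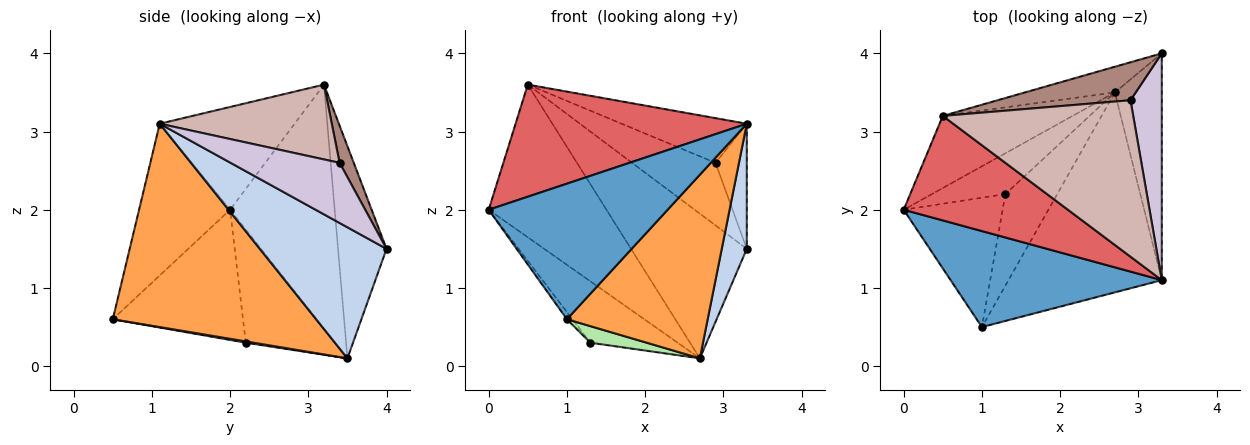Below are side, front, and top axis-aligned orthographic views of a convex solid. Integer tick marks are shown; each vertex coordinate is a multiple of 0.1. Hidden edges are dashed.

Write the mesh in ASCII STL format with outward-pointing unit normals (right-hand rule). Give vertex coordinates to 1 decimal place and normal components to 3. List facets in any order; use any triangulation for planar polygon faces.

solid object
 facet normal -0.383 -0.754 0.534
  outer loop
   vertex 3.3 1.1 3.1
   vertex 0.0 2.0 2.0
   vertex 1.0 0.5 0.6
  endloop
 endfacet
 facet normal 0.926 -0.183 -0.331
  outer loop
   vertex 3.3 1.1 3.1
   vertex 2.7 3.5 0.1
   vertex 3.3 4.0 1.5
  endloop
 endfacet
 facet normal 0.699 -0.484 -0.527
  outer loop
   vertex 3.3 1.1 3.1
   vertex 1.0 0.5 0.6
   vertex 2.7 3.5 0.1
  endloop
 endfacet
 facet normal -0.796 0.034 -0.605
  outer loop
   vertex 1.3 2.2 0.3
   vertex 1.0 0.5 0.6
   vertex 0.0 2.0 2.0
  endloop
 endfacet
 facet normal -0.649 0.634 -0.421
  outer loop
   vertex 1.3 2.2 0.3
   vertex 0.0 2.0 2.0
   vertex 2.7 3.5 0.1
  endloop
 endfacet
 facet normal 0.025 -0.178 -0.984
  outer loop
   vertex 1.3 2.2 0.3
   vertex 2.7 3.5 0.1
   vertex 1.0 0.5 0.6
  endloop
 endfacet
 facet normal -0.393 -0.673 0.627
  outer loop
   vertex 0.5 3.2 3.6
   vertex 0.0 2.0 2.0
   vertex 3.3 1.1 3.1
  endloop
 endfacet
 facet normal -0.626 0.705 -0.333
  outer loop
   vertex 0.5 3.2 3.6
   vertex 2.7 3.5 0.1
   vertex 0.0 2.0 2.0
  endloop
 endfacet
 facet normal -0.381 0.910 -0.162
  outer loop
   vertex 0.5 3.2 3.6
   vertex 3.3 4.0 1.5
   vertex 2.7 3.5 0.1
  endloop
 endfacet
 facet normal 0.860 0.247 0.447
  outer loop
   vertex 2.9 3.4 2.6
   vertex 3.3 1.1 3.1
   vertex 3.3 4.0 1.5
  endloop
 endfacet
 facet normal 0.144 0.846 0.514
  outer loop
   vertex 2.9 3.4 2.6
   vertex 3.3 4.0 1.5
   vertex 0.5 3.2 3.6
  endloop
 endfacet
 facet normal 0.353 0.257 0.899
  outer loop
   vertex 2.9 3.4 2.6
   vertex 0.5 3.2 3.6
   vertex 3.3 1.1 3.1
  endloop
 endfacet
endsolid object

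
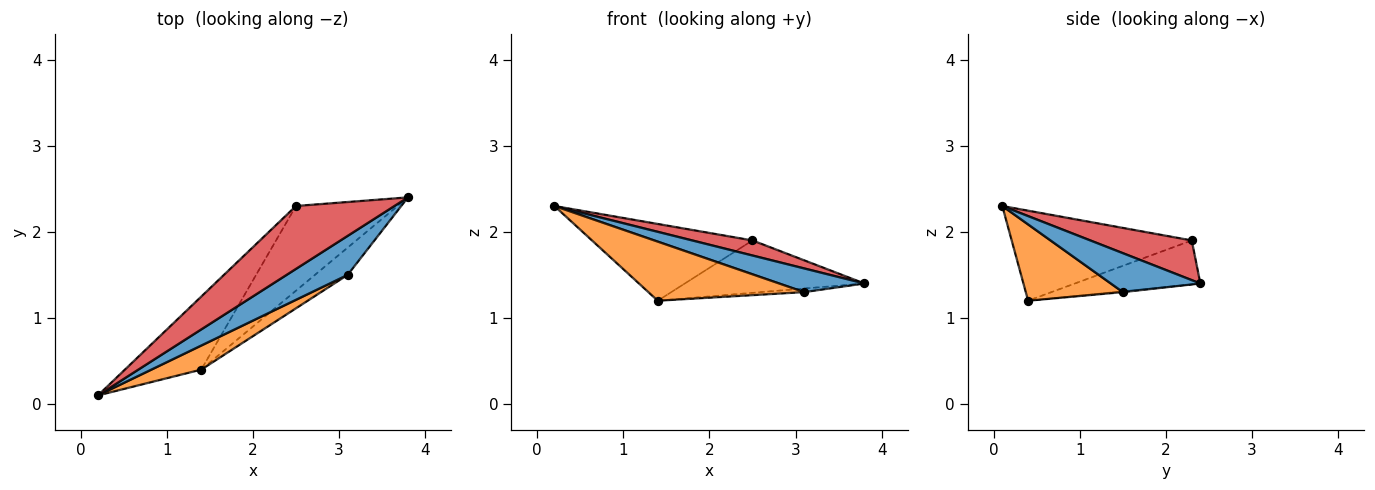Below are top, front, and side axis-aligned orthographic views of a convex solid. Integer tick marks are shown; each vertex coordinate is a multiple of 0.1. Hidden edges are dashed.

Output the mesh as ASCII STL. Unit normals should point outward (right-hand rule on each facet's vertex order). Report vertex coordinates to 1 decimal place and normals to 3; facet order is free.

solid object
 facet normal 0.479 -0.456 0.750
  outer loop
   vertex 3.1 1.5 1.3
   vertex 3.8 2.4 1.4
   vertex 0.2 0.1 2.3
  endloop
 endfacet
 facet normal 0.500 -0.802 0.327
  outer loop
   vertex 3.1 1.5 1.3
   vertex 0.2 0.1 2.3
   vertex 1.4 0.4 1.2
  endloop
 endfacet
 facet normal -0.026 0.130 -0.991
  outer loop
   vertex 3.1 1.5 1.3
   vertex 1.4 0.4 1.2
   vertex 3.8 2.4 1.4
  endloop
 endfacet
 facet normal 0.365 -0.217 0.905
  outer loop
   vertex 2.5 2.3 1.9
   vertex 0.2 0.1 2.3
   vertex 3.8 2.4 1.4
  endloop
 endfacet
 facet normal -0.631 0.562 -0.535
  outer loop
   vertex 2.5 2.3 1.9
   vertex 1.4 0.4 1.2
   vertex 0.2 0.1 2.3
  endloop
 endfacet
 facet normal -0.345 0.494 -0.798
  outer loop
   vertex 2.5 2.3 1.9
   vertex 3.8 2.4 1.4
   vertex 1.4 0.4 1.2
  endloop
 endfacet
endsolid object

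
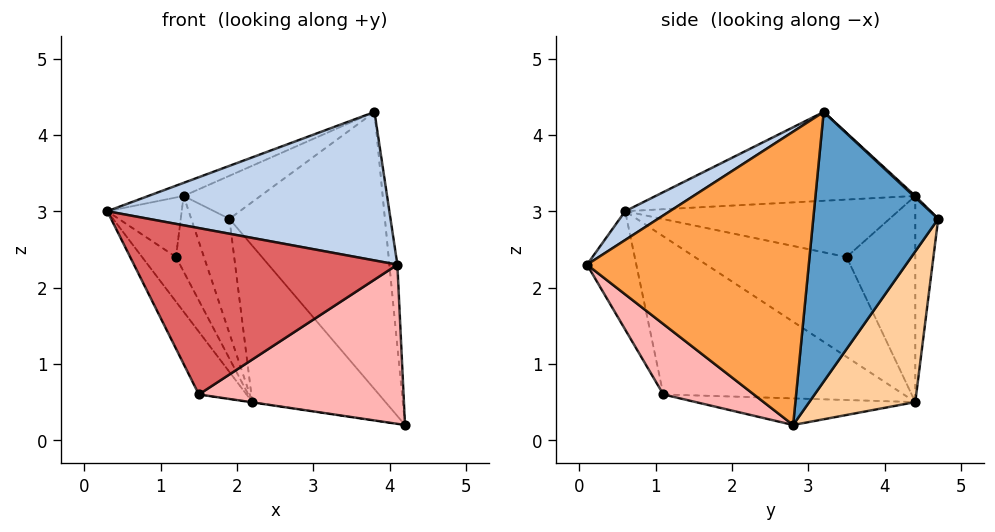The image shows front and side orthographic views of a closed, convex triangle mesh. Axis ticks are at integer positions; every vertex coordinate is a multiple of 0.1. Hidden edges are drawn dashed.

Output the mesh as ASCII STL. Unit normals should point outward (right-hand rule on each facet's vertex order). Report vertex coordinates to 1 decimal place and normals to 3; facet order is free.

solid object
 facet normal 0.626 0.779 -0.015
  outer loop
   vertex 3.8 3.2 4.3
   vertex 4.2 2.8 0.2
   vertex 1.9 4.7 2.9
  endloop
 endfacet
 facet normal 0.085 -0.534 0.841
  outer loop
   vertex 4.1 0.1 2.3
   vertex 3.8 3.2 4.3
   vertex 0.3 0.6 3.0
  endloop
 endfacet
 facet normal 0.995 0.036 0.094
  outer loop
   vertex 4.1 0.1 2.3
   vertex 4.2 2.8 0.2
   vertex 3.8 3.2 4.3
  endloop
 endfacet
 facet normal 0.623 0.782 -0.020
  outer loop
   vertex 2.2 4.4 0.5
   vertex 1.9 4.7 2.9
   vertex 4.2 2.8 0.2
  endloop
 endfacet
 facet normal -0.895 0.177 -0.410
  outer loop
   vertex 1.5 1.1 0.6
   vertex 0.3 0.6 3.0
   vertex 2.2 4.4 0.5
  endloop
 endfacet
 facet normal -0.147 0.001 -0.989
  outer loop
   vertex 1.5 1.1 0.6
   vertex 2.2 4.4 0.5
   vertex 4.2 2.8 0.2
  endloop
 endfacet
 facet normal -0.176 -0.942 -0.285
  outer loop
   vertex 1.5 1.1 0.6
   vertex 4.1 0.1 2.3
   vertex 0.3 0.6 3.0
  endloop
 endfacet
 facet normal 0.265 -0.598 -0.756
  outer loop
   vertex 1.5 1.1 0.6
   vertex 4.2 2.8 0.2
   vertex 4.1 0.1 2.3
  endloop
 endfacet
 facet normal -0.507 0.845 -0.169
  outer loop
   vertex 1.3 4.4 3.2
   vertex 1.9 4.7 2.9
   vertex 2.2 4.4 0.5
  endloop
 endfacet
 facet normal -0.381 0.052 0.923
  outer loop
   vertex 1.3 4.4 3.2
   vertex 0.3 0.6 3.0
   vertex 3.8 3.2 4.3
  endloop
 endfacet
 facet normal 0.015 0.692 0.722
  outer loop
   vertex 1.3 4.4 3.2
   vertex 3.8 3.2 4.3
   vertex 1.9 4.7 2.9
  endloop
 endfacet
 facet normal -0.903 0.202 -0.380
  outer loop
   vertex 1.2 3.5 2.4
   vertex 2.2 4.4 0.5
   vertex 0.3 0.6 3.0
  endloop
 endfacet
 facet normal -0.950 0.259 -0.173
  outer loop
   vertex 1.2 3.5 2.4
   vertex 0.3 0.6 3.0
   vertex 1.3 4.4 3.2
  endloop
 endfacet
 facet normal -0.885 0.361 -0.295
  outer loop
   vertex 1.2 3.5 2.4
   vertex 1.3 4.4 3.2
   vertex 2.2 4.4 0.5
  endloop
 endfacet
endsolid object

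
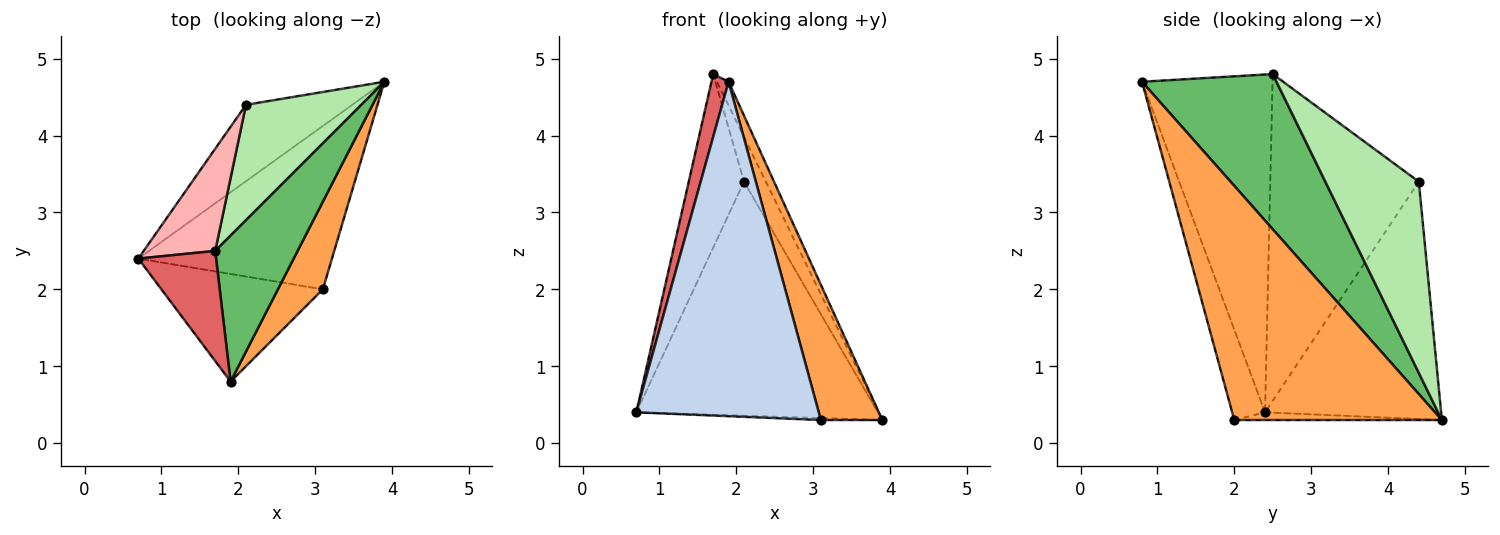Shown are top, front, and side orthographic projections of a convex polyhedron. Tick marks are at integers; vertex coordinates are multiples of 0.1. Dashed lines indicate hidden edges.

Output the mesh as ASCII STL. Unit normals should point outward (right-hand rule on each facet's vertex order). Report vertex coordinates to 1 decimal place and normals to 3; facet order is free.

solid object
 facet normal -0.040 0.012 -0.999
  outer loop
   vertex 3.1 2.0 0.3
   vertex 0.7 2.4 0.4
   vertex 3.9 4.7 0.3
  endloop
 endfacet
 facet normal -0.169 -0.938 -0.302
  outer loop
   vertex 3.1 2.0 0.3
   vertex 1.9 0.8 4.7
   vertex 0.7 2.4 0.4
  endloop
 endfacet
 facet normal 0.943 -0.279 0.181
  outer loop
   vertex 3.1 2.0 0.3
   vertex 3.9 4.7 0.3
   vertex 1.9 0.8 4.7
  endloop
 endfacet
 facet normal -0.570 0.781 -0.255
  outer loop
   vertex 2.1 4.4 3.4
   vertex 3.9 4.7 0.3
   vertex 0.7 2.4 0.4
  endloop
 endfacet
 facet normal 0.881 0.076 0.468
  outer loop
   vertex 1.7 2.5 4.8
   vertex 1.9 0.8 4.7
   vertex 3.9 4.7 0.3
  endloop
 endfacet
 facet normal 0.840 0.196 0.506
  outer loop
   vertex 1.7 2.5 4.8
   vertex 3.9 4.7 0.3
   vertex 2.1 4.4 3.4
  endloop
 endfacet
 facet normal -0.967 -0.127 0.223
  outer loop
   vertex 1.7 2.5 4.8
   vertex 0.7 2.4 0.4
   vertex 1.9 0.8 4.7
  endloop
 endfacet
 facet normal -0.918 0.341 0.201
  outer loop
   vertex 1.7 2.5 4.8
   vertex 2.1 4.4 3.4
   vertex 0.7 2.4 0.4
  endloop
 endfacet
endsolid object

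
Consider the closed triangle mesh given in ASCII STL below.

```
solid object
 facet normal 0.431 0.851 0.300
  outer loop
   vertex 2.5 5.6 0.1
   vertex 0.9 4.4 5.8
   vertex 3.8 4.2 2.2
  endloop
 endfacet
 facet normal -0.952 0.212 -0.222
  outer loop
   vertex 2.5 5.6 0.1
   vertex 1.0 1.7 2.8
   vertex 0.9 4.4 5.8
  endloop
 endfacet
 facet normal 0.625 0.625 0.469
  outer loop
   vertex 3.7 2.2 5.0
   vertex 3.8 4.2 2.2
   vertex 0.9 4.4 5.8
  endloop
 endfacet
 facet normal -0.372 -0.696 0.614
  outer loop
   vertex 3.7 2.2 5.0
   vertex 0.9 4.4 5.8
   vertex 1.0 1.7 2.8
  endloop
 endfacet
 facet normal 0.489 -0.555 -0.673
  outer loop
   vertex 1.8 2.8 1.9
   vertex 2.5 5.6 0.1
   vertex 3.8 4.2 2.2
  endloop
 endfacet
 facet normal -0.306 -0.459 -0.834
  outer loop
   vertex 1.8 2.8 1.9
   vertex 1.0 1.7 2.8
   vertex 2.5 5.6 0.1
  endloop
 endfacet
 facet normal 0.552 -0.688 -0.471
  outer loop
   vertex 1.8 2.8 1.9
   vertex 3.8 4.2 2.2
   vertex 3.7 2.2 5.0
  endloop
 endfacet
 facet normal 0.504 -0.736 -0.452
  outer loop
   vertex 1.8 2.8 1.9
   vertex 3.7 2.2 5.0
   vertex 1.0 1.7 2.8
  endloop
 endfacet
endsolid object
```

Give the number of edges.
12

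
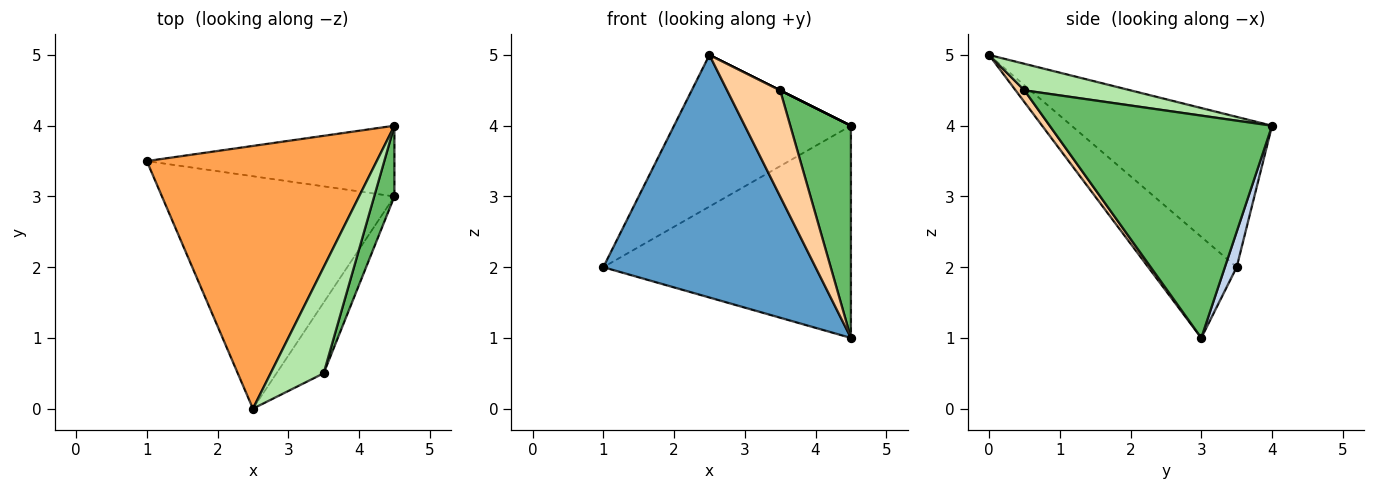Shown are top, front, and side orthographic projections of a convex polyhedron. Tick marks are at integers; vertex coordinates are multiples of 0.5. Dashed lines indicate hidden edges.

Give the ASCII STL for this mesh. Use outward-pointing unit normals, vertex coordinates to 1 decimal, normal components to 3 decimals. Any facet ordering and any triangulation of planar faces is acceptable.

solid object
 facet normal -0.288 -0.691 -0.663
  outer loop
   vertex 2.5 0.0 5.0
   vertex 1.0 3.5 2.0
   vertex 4.5 3.0 1.0
  endloop
 endfacet
 facet normal 0.045 0.948 -0.316
  outer loop
   vertex 4.5 4.0 4.0
   vertex 4.5 3.0 1.0
   vertex 1.0 3.5 2.0
  endloop
 endfacet
 facet normal -0.493 0.435 0.754
  outer loop
   vertex 4.5 4.0 4.0
   vertex 1.0 3.5 2.0
   vertex 2.5 0.0 5.0
  endloop
 endfacet
 facet normal 0.137 -0.824 -0.549
  outer loop
   vertex 3.5 0.5 4.5
   vertex 2.5 0.0 5.0
   vertex 4.5 3.0 1.0
  endloop
 endfacet
 facet normal 0.961 -0.262 0.087
  outer loop
   vertex 3.5 0.5 4.5
   vertex 4.5 3.0 1.0
   vertex 4.5 4.0 4.0
  endloop
 endfacet
 facet normal 0.447 0.000 0.894
  outer loop
   vertex 3.5 0.5 4.5
   vertex 4.5 4.0 4.0
   vertex 2.5 0.0 5.0
  endloop
 endfacet
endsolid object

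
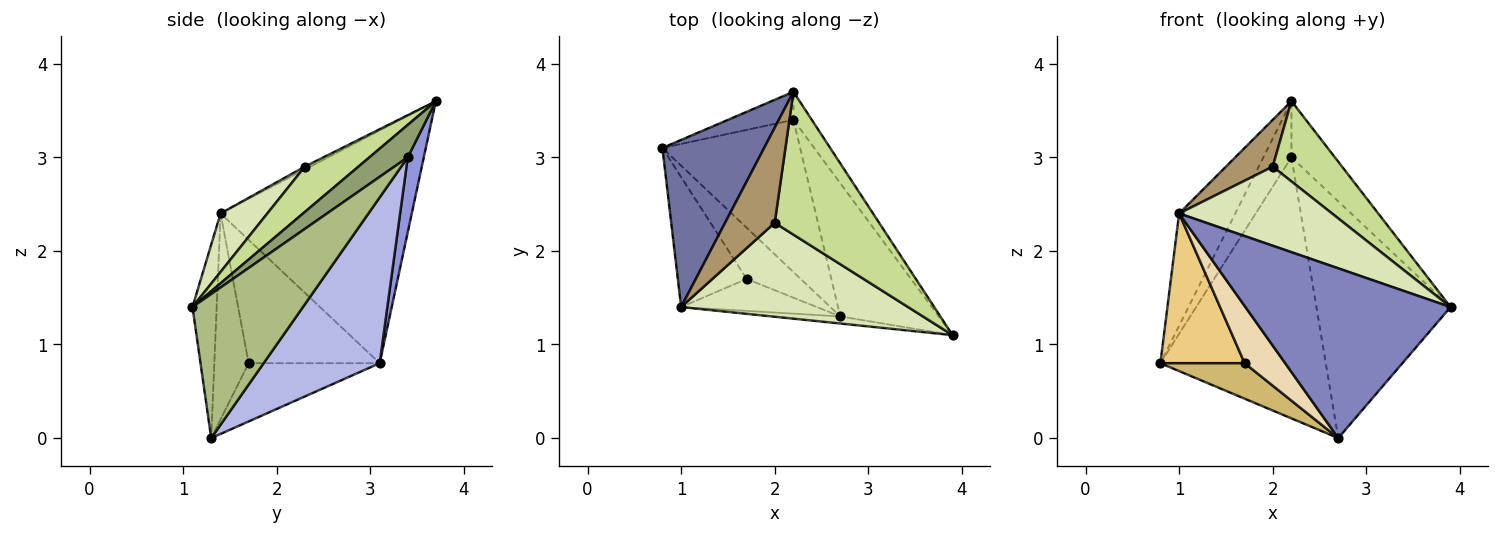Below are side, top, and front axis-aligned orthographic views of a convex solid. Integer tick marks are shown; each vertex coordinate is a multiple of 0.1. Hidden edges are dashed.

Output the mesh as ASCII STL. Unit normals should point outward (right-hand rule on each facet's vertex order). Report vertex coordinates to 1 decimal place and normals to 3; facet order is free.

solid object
 facet normal -0.885 0.260 0.387
  outer loop
   vertex 1.0 1.4 2.4
   vertex 2.2 3.7 3.6
   vertex 0.8 3.1 0.8
  endloop
 endfacet
 facet normal -0.117 -0.992 -0.042
  outer loop
   vertex 1.0 1.4 2.4
   vertex 2.7 1.3 0.0
   vertex 3.9 1.1 1.4
  endloop
 endfacet
 facet normal 0.455 0.796 -0.398
  outer loop
   vertex 2.2 3.4 3.0
   vertex 0.8 3.1 0.8
   vertex 2.2 3.7 3.6
  endloop
 endfacet
 facet normal 0.518 0.739 -0.431
  outer loop
   vertex 2.2 3.4 3.0
   vertex 2.7 1.3 0.0
   vertex 0.8 3.1 0.8
  endloop
 endfacet
 facet normal 0.620 0.702 -0.351
  outer loop
   vertex 2.2 3.4 3.0
   vertex 2.2 3.7 3.6
   vertex 3.9 1.1 1.4
  endloop
 endfacet
 facet normal 0.583 0.708 -0.399
  outer loop
   vertex 2.2 3.4 3.0
   vertex 3.9 1.1 1.4
   vertex 2.7 1.3 0.0
  endloop
 endfacet
 facet normal 0.354 -0.458 0.815
  outer loop
   vertex 2.0 2.3 2.9
   vertex 3.9 1.1 1.4
   vertex 2.2 3.7 3.6
  endloop
 endfacet
 facet normal 0.193 -0.632 0.751
  outer loop
   vertex 2.0 2.3 2.9
   vertex 1.0 1.4 2.4
   vertex 3.9 1.1 1.4
  endloop
 endfacet
 facet normal -0.051 -0.441 0.896
  outer loop
   vertex 2.0 2.3 2.9
   vertex 2.2 3.7 3.6
   vertex 1.0 1.4 2.4
  endloop
 endfacet
 facet normal -0.663 -0.426 -0.616
  outer loop
   vertex 1.7 1.7 0.8
   vertex 0.8 3.1 0.8
   vertex 2.7 1.3 0.0
  endloop
 endfacet
 facet normal -0.761 -0.490 -0.425
  outer loop
   vertex 1.7 1.7 0.8
   vertex 1.0 1.4 2.4
   vertex 0.8 3.1 0.8
  endloop
 endfacet
 facet normal -0.594 -0.702 -0.392
  outer loop
   vertex 1.7 1.7 0.8
   vertex 2.7 1.3 0.0
   vertex 1.0 1.4 2.4
  endloop
 endfacet
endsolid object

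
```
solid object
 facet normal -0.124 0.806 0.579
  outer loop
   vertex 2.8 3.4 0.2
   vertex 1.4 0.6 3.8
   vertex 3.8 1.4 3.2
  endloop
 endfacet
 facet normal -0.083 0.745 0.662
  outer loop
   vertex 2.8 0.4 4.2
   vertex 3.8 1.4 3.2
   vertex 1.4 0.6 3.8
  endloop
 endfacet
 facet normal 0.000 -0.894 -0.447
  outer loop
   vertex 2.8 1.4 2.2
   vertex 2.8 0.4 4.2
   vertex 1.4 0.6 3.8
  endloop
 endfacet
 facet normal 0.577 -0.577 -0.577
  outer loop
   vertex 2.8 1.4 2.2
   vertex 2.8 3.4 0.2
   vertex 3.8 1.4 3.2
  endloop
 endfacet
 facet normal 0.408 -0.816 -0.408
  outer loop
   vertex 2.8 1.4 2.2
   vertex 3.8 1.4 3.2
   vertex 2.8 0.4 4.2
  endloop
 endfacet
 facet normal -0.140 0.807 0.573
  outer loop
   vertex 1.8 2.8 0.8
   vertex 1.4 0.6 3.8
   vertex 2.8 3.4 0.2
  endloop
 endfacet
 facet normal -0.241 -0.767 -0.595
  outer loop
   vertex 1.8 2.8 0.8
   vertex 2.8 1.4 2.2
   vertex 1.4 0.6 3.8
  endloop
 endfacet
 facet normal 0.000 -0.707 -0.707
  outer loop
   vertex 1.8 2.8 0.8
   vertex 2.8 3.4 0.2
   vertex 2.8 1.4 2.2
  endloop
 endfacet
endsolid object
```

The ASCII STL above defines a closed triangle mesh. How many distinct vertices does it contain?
6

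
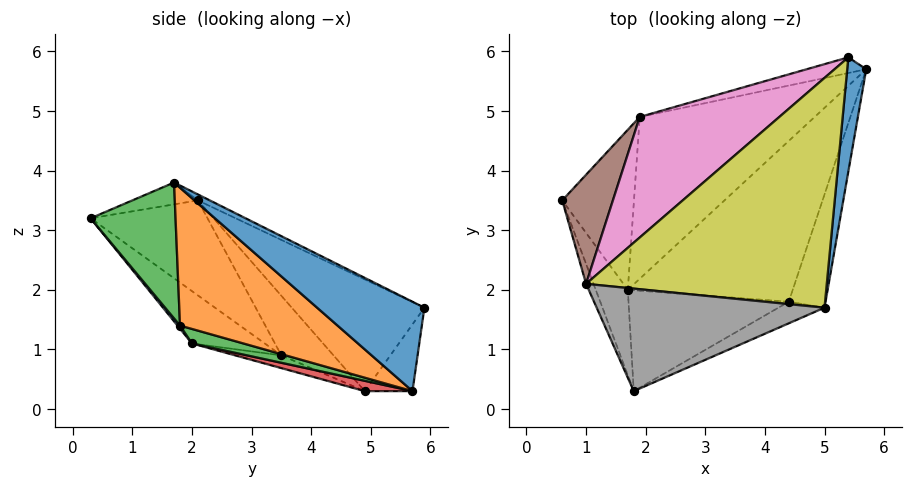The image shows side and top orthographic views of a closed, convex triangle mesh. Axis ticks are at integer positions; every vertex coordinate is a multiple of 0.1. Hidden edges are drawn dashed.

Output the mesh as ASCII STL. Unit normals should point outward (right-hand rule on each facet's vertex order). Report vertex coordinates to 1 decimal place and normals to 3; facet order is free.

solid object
 facet normal 0.978 0.011 0.208
  outer loop
   vertex 5.0 1.7 3.8
   vertex 5.7 5.7 0.3
   vertex 5.4 5.9 1.7
  endloop
 endfacet
 facet normal 0.899 -0.367 -0.240
  outer loop
   vertex 4.4 1.8 1.4
   vertex 5.7 5.7 0.3
   vertex 5.0 1.7 3.8
  endloop
 endfacet
 facet normal 0.419 -0.897 -0.142
  outer loop
   vertex 4.4 1.8 1.4
   vertex 5.0 1.7 3.8
   vertex 1.8 0.3 3.2
  endloop
 endfacet
 facet normal -0.203 0.962 -0.181
  outer loop
   vertex 1.9 4.9 0.3
   vertex 5.4 5.9 1.7
   vertex 5.7 5.7 0.3
  endloop
 endfacet
 facet normal -0.916 -0.395 -0.072
  outer loop
   vertex 1.0 2.1 3.5
   vertex 0.6 3.5 0.9
   vertex 1.8 0.3 3.2
  endloop
 endfacet
 facet normal -0.543 0.702 0.461
  outer loop
   vertex 1.0 2.1 3.5
   vertex 1.9 4.9 0.3
   vertex 0.6 3.5 0.9
  endloop
 endfacet
 facet normal -0.422 0.738 0.527
  outer loop
   vertex 1.0 2.1 3.5
   vertex 5.4 5.9 1.7
   vertex 1.9 4.9 0.3
  endloop
 endfacet
 facet normal -0.093 -0.204 0.975
  outer loop
   vertex 1.0 2.1 3.5
   vertex 1.8 0.3 3.2
   vertex 5.0 1.7 3.8
  endloop
 endfacet
 facet normal -0.022 0.449 0.893
  outer loop
   vertex 1.0 2.1 3.5
   vertex 5.0 1.7 3.8
   vertex 5.4 5.9 1.7
  endloop
 endfacet
 facet normal -0.700 -0.571 -0.429
  outer loop
   vertex 1.7 2.0 1.1
   vertex 1.8 0.3 3.2
   vertex 0.6 3.5 0.9
  endloop
 endfacet
 facet normal 0.012 -0.777 -0.630
  outer loop
   vertex 1.7 2.0 1.1
   vertex 4.4 1.8 1.4
   vertex 1.8 0.3 3.2
  endloop
 endfacet
 facet normal -0.169 -0.251 -0.953
  outer loop
   vertex 1.7 2.0 1.1
   vertex 0.6 3.5 0.9
   vertex 1.9 4.9 0.3
  endloop
 endfacet
 facet normal 0.084 -0.296 -0.951
  outer loop
   vertex 1.7 2.0 1.1
   vertex 5.7 5.7 0.3
   vertex 4.4 1.8 1.4
  endloop
 endfacet
 facet normal 0.057 -0.269 -0.961
  outer loop
   vertex 1.7 2.0 1.1
   vertex 1.9 4.9 0.3
   vertex 5.7 5.7 0.3
  endloop
 endfacet
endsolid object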